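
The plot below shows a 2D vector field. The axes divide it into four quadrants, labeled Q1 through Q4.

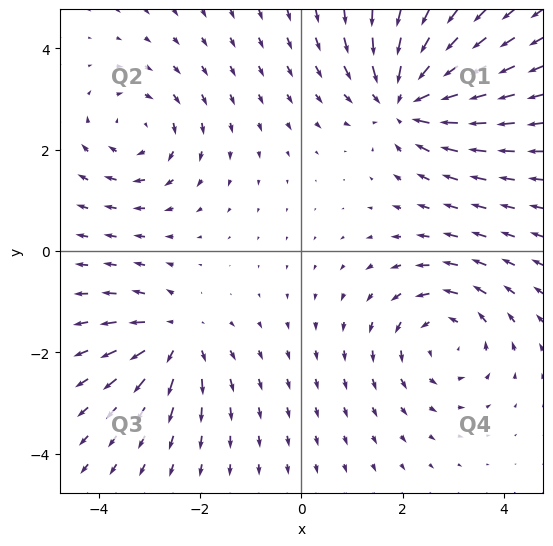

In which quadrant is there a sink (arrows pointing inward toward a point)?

Q1

The sink sits at approximately (2.1, 3.0), which lies in quadrant Q1. The divergence there is about -5, negative as expected for a sink.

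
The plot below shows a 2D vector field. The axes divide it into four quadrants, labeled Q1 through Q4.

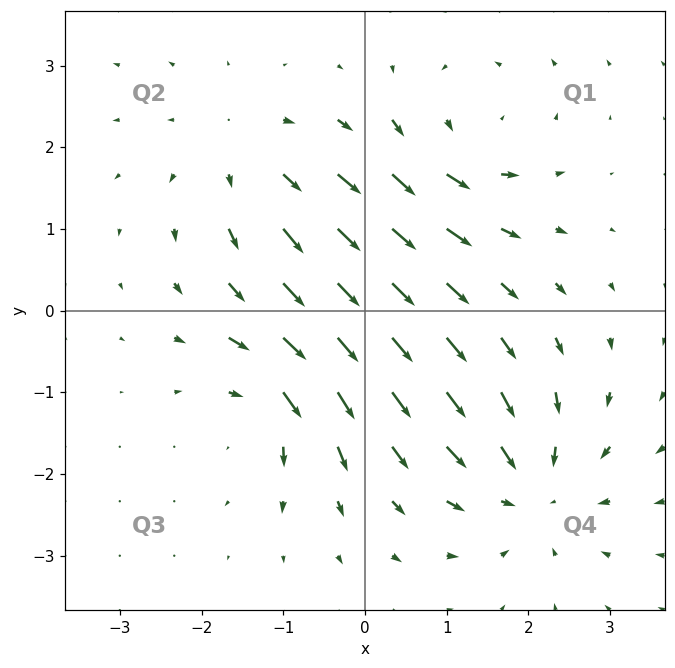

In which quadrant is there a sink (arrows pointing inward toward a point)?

The sink sits at approximately (2.0, -2.2), which lies in quadrant Q4. The divergence there is about -5, negative as expected for a sink.

Q4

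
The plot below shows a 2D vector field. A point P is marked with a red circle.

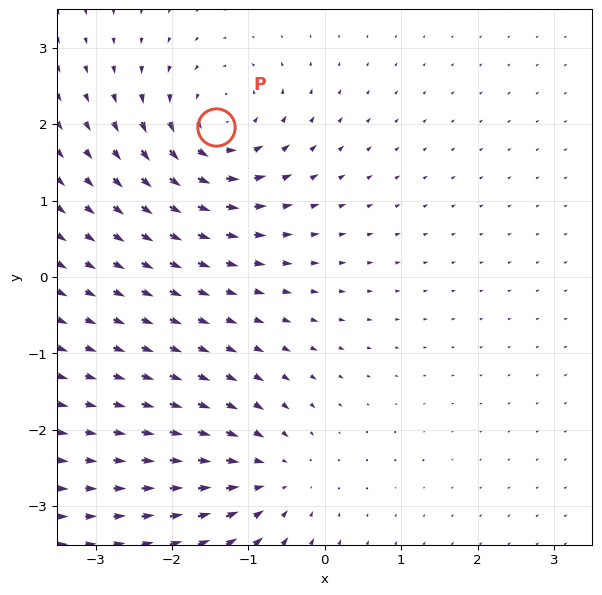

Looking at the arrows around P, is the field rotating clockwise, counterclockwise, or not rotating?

counterclockwise

Near P at (-1.4, 2.0) the arrows circulate counterclockwise. The curl (z-component) there is about +6; positive curl means counterclockwise rotation.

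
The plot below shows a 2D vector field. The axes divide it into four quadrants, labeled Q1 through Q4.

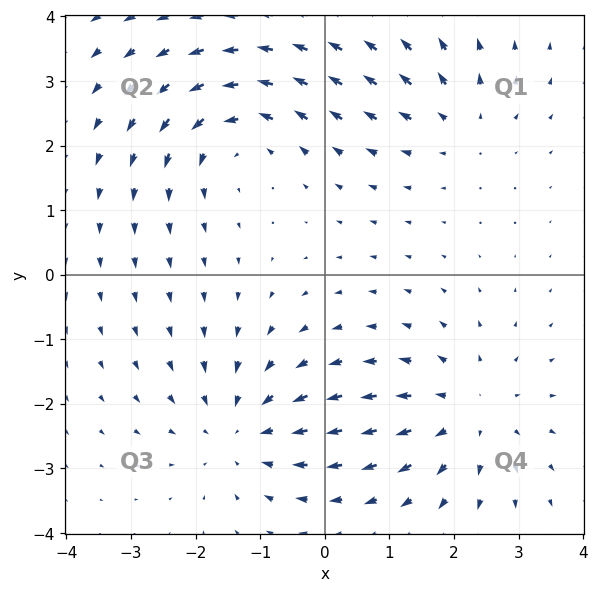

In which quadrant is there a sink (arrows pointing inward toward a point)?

The sink sits at approximately (-1.3, -2.4), which lies in quadrant Q3. The divergence there is about -4, negative as expected for a sink.

Q3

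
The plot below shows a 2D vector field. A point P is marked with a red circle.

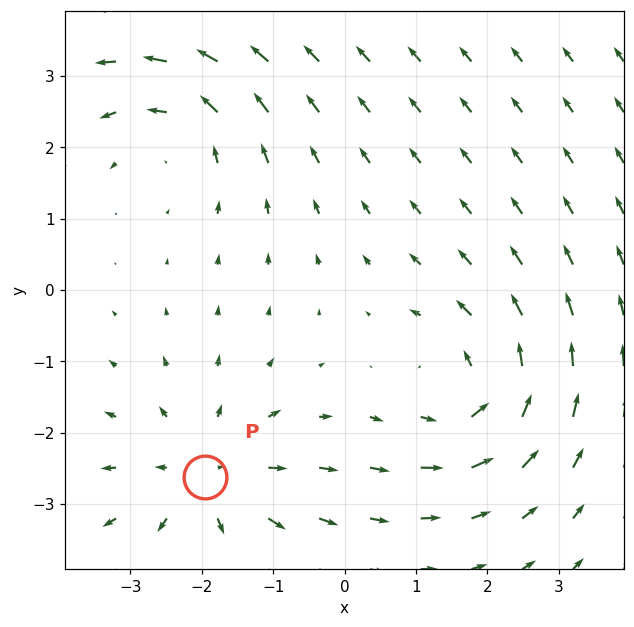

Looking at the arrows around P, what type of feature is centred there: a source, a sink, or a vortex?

source

At P (-1.9, -2.6) the arrows spread outward. Divergence about +4, curl ≈0 — positive divergence with near-zero curl is a source.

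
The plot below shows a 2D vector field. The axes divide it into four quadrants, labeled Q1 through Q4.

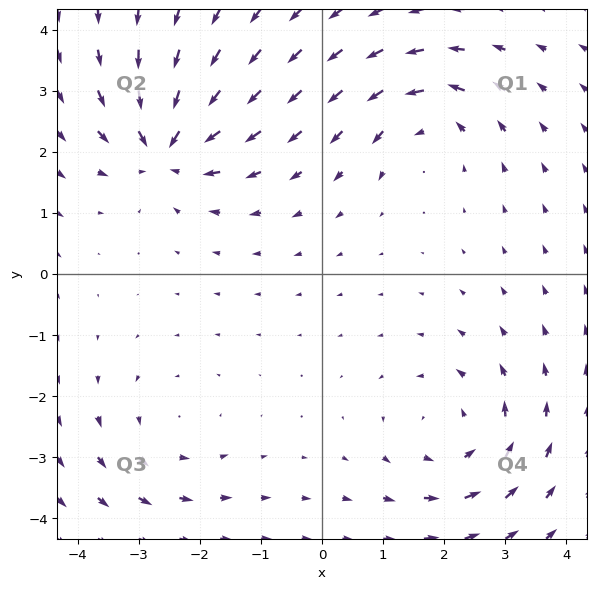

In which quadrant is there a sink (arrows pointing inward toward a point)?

The sink sits at approximately (-2.5, 2.1), which lies in quadrant Q2. The divergence there is about -6, negative as expected for a sink.

Q2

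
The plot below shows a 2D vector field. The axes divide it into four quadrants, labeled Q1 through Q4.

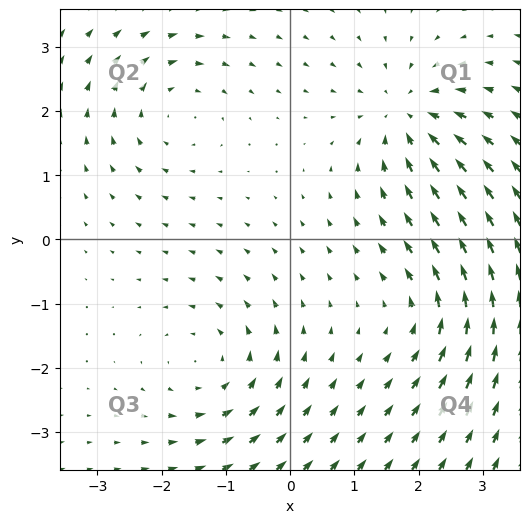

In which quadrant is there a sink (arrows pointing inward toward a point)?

The sink sits at approximately (1.8, 1.9), which lies in quadrant Q1. The divergence there is about -4, negative as expected for a sink.

Q1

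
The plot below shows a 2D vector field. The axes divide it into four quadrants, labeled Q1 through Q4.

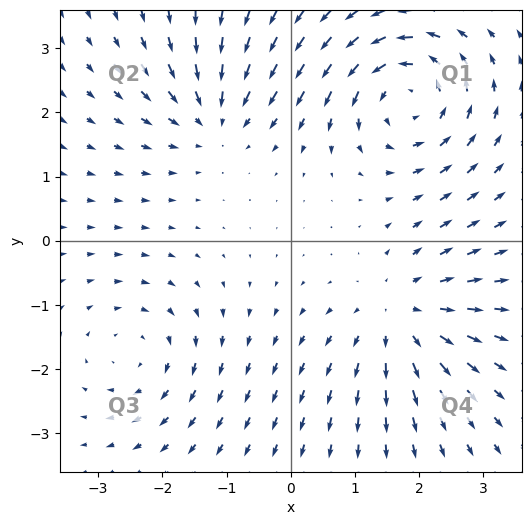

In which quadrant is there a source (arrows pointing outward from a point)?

Q4

The source sits at approximately (1.7, -1.2), which lies in quadrant Q4. The divergence there is about +3, positive as expected for a source.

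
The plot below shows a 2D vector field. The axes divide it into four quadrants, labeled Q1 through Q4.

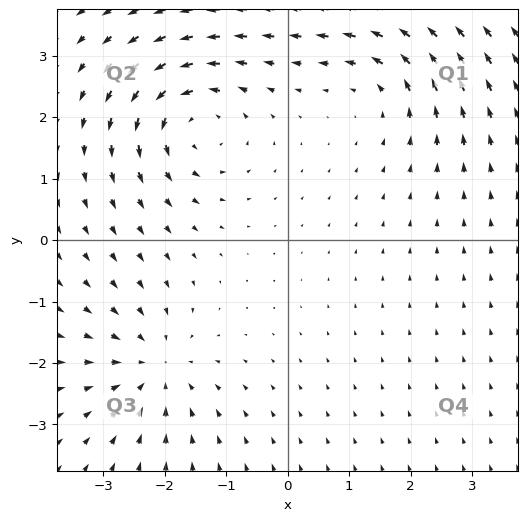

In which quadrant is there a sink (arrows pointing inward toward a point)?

Q3

The sink sits at approximately (-2.2, -2.1), which lies in quadrant Q3. The divergence there is about -4, negative as expected for a sink.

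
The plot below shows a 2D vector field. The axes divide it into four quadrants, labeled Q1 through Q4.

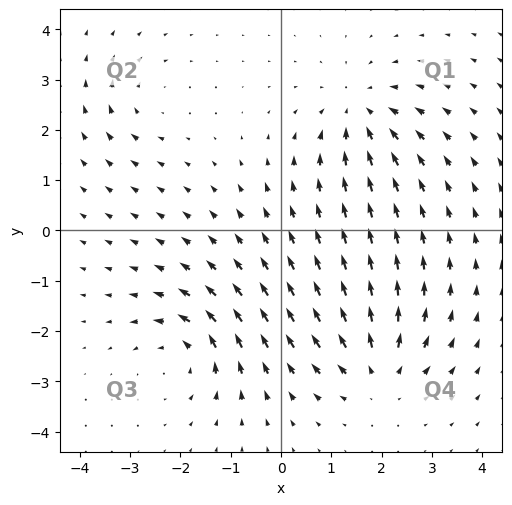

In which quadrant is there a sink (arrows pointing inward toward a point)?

The sink sits at approximately (1.6, 2.3), which lies in quadrant Q1. The divergence there is about -5, negative as expected for a sink.

Q1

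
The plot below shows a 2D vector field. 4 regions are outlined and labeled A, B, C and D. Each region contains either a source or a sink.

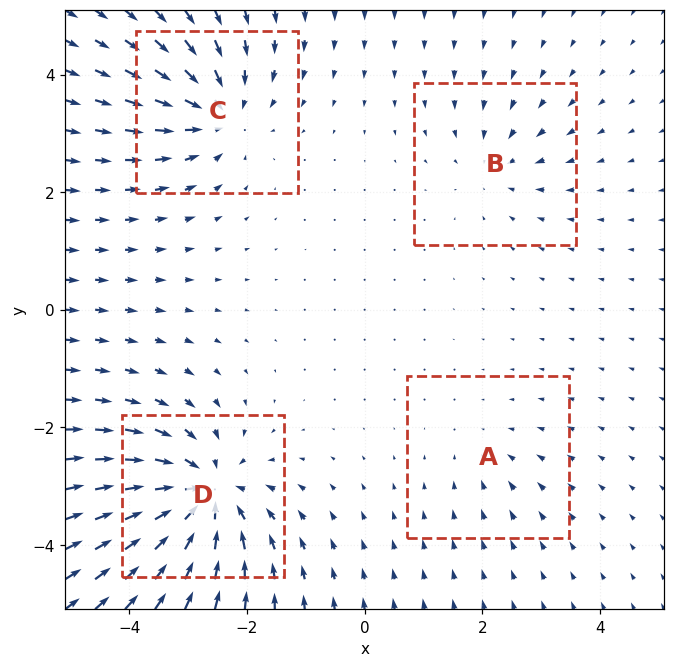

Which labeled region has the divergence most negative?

D

Divergence at each region's feature centre — A: about -2, B: about -3, C: about -6, D: about -8. Region D is most negative.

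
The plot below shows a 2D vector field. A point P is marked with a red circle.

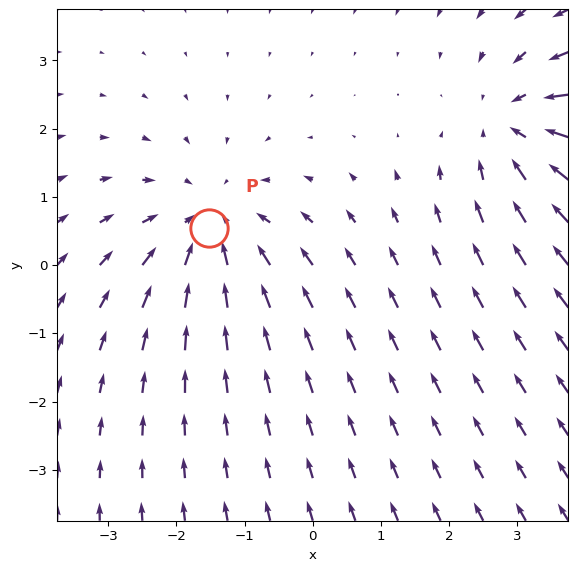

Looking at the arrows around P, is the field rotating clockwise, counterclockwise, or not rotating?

not rotating

Near P at (-1.5, 0.5) the arrows show no circulation. The curl there is ≈0.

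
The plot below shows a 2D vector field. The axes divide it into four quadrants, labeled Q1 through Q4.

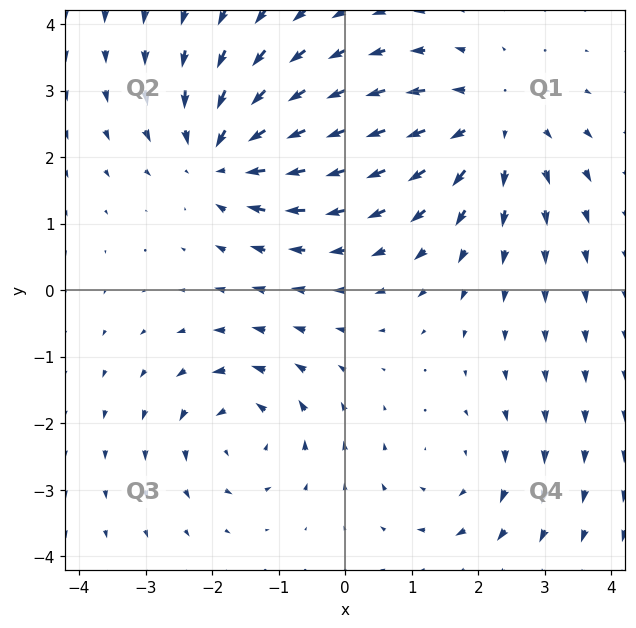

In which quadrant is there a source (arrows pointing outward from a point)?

The source sits at approximately (2.2, 2.5), which lies in quadrant Q1. The divergence there is about +4, positive as expected for a source.

Q1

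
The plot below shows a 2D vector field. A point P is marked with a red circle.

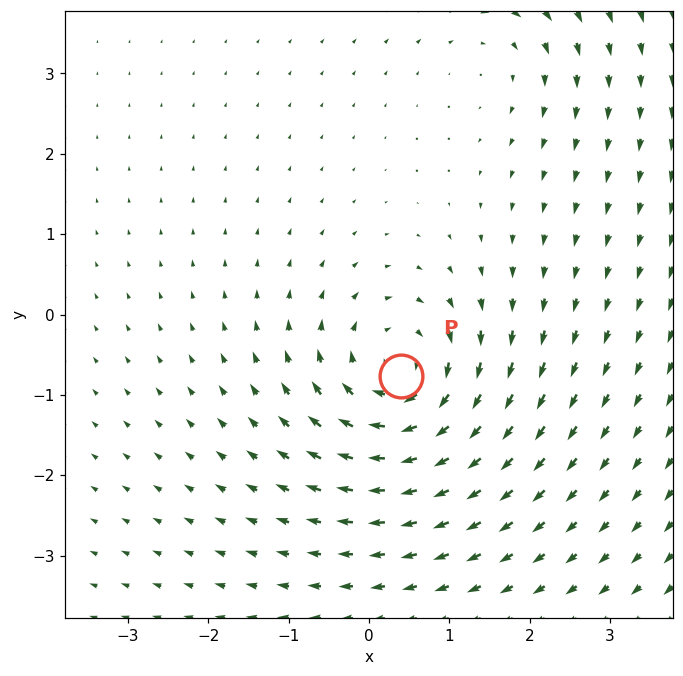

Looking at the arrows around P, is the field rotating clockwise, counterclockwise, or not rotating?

clockwise

Near P at (0.4, -0.8) the arrows circulate clockwise. The curl (z-component) there is about -6; negative curl means clockwise rotation.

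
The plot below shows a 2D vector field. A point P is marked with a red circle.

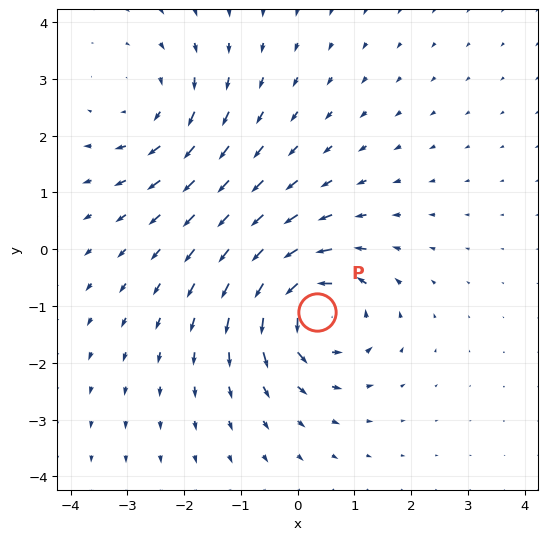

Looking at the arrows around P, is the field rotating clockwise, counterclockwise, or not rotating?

counterclockwise

Near P at (0.3, -1.1) the arrows circulate counterclockwise. The curl (z-component) there is about +5; positive curl means counterclockwise rotation.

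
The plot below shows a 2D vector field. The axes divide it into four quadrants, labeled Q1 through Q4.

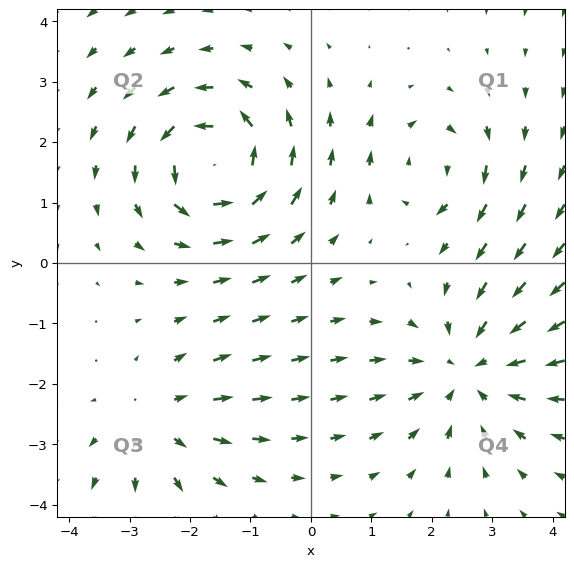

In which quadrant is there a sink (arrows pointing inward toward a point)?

Q4

The sink sits at approximately (2.6, -1.8), which lies in quadrant Q4. The divergence there is about -4, negative as expected for a sink.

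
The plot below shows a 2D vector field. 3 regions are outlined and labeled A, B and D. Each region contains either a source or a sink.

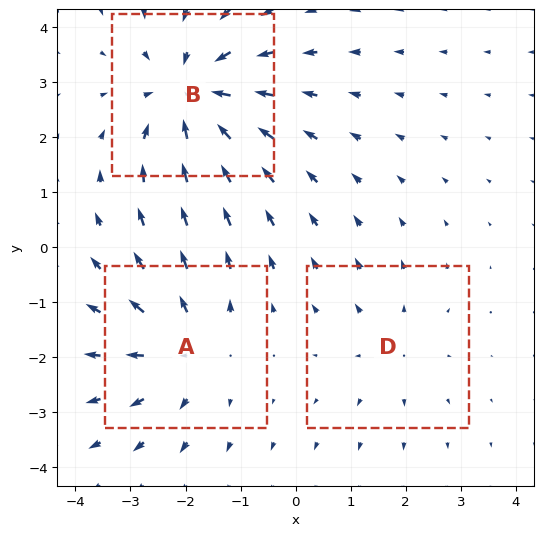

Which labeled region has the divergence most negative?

B

Divergence at each region's feature centre — A: about +3, B: about -4, D: about +2. Region B is most negative.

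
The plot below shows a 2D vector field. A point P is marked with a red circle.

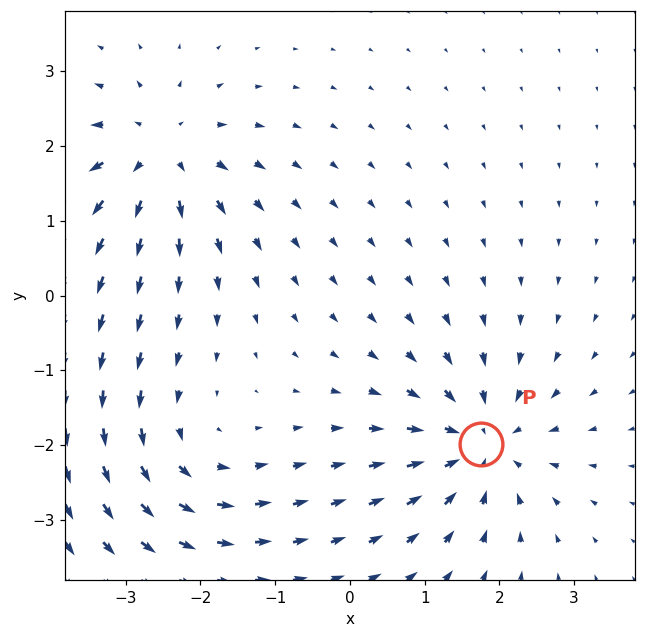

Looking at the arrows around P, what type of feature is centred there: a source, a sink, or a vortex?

At P (1.8, -2.0) the arrows converge inward. Divergence about -5, curl ≈0 — negative divergence with near-zero curl is a sink.

sink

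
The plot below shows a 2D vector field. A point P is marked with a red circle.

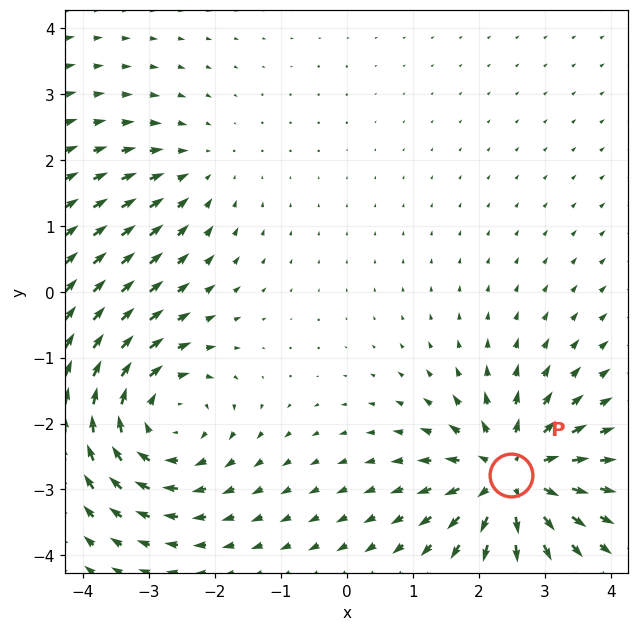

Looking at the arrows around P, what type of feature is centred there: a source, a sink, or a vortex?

source

At P (2.5, -2.8) the arrows spread outward. Divergence about +6, curl ≈0 — positive divergence with near-zero curl is a source.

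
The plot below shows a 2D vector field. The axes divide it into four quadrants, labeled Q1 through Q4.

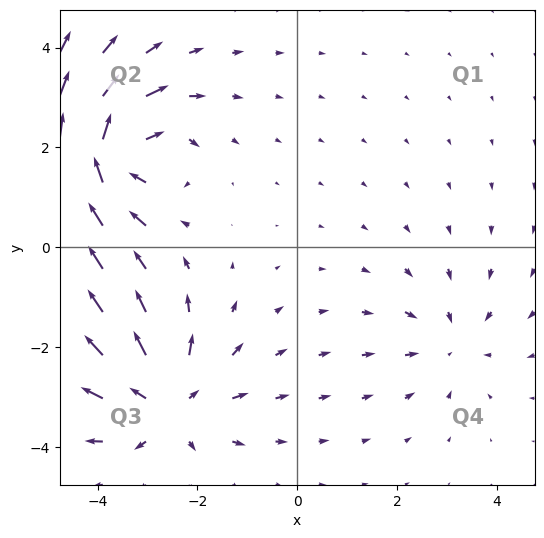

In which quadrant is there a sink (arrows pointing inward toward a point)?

The sink sits at approximately (3.1, -1.9), which lies in quadrant Q4. The divergence there is about -3, negative as expected for a sink.

Q4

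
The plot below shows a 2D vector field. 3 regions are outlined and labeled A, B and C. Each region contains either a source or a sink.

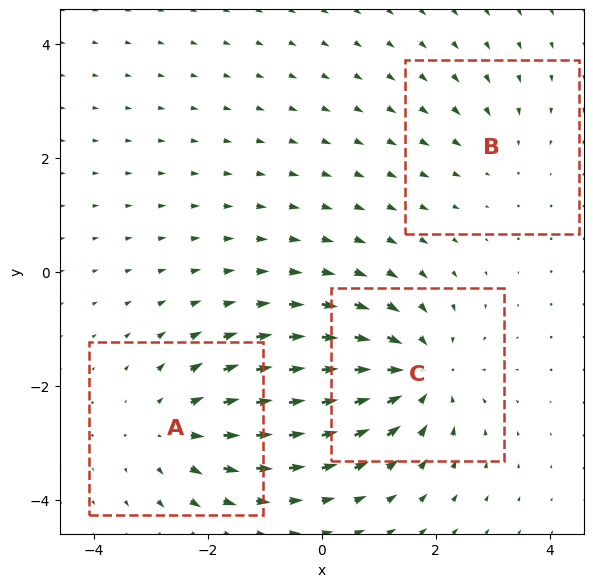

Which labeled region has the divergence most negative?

Divergence at each region's feature centre — A: about +3, B: about -2, C: about -4. Region C is most negative.

C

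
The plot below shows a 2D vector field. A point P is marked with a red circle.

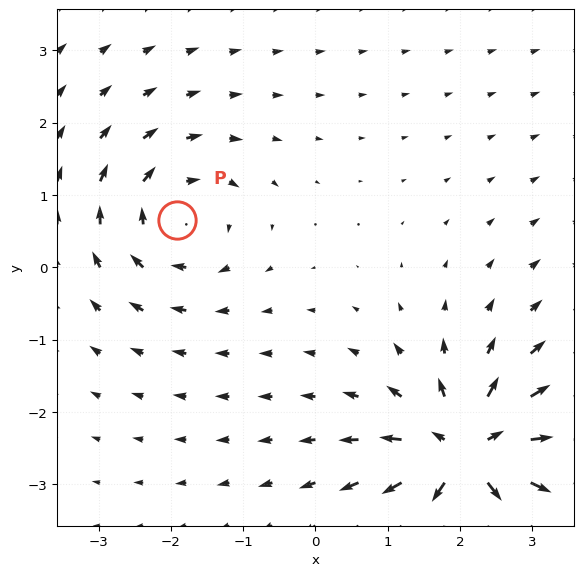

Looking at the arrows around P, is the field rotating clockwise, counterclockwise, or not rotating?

Near P at (-1.9, 0.7) the arrows circulate clockwise. The curl (z-component) there is about -3; negative curl means clockwise rotation.

clockwise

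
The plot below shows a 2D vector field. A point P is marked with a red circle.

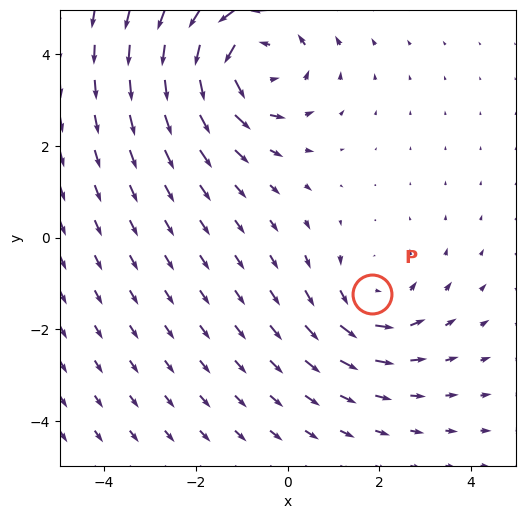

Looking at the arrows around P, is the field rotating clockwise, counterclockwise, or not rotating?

counterclockwise

Near P at (1.8, -1.2) the arrows circulate counterclockwise. The curl (z-component) there is about +2; positive curl means counterclockwise rotation.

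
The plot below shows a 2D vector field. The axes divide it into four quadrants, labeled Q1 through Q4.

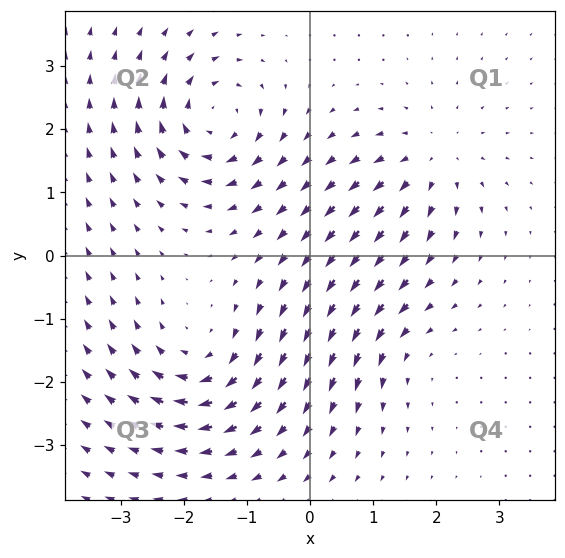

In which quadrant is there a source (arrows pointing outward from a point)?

Q1

The source sits at approximately (1.9, 1.5), which lies in quadrant Q1. The divergence there is about +4, positive as expected for a source.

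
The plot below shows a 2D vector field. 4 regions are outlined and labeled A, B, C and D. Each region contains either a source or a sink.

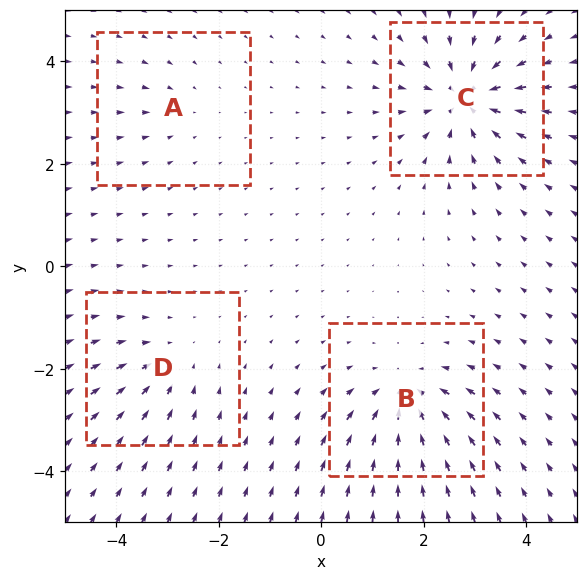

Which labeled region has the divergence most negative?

C

Divergence at each region's feature centre — A: about -2, B: about -6, C: about -7, D: about -4. Region C is most negative.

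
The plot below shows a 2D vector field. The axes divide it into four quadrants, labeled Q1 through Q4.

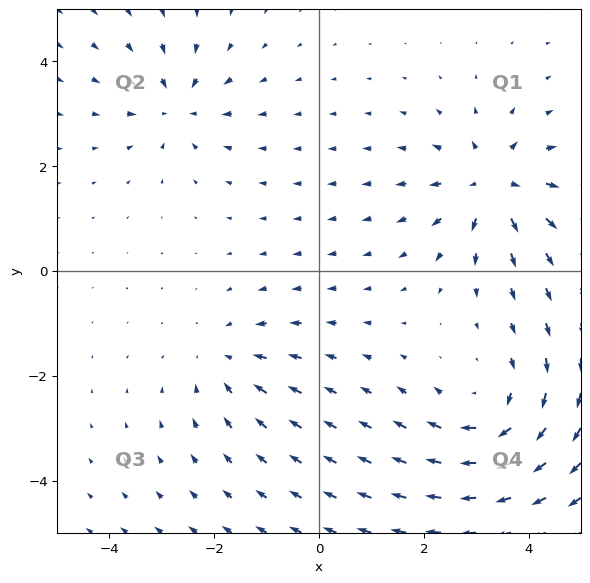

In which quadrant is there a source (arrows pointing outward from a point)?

The source sits at approximately (3.3, 1.6), which lies in quadrant Q1. The divergence there is about +5, positive as expected for a source.

Q1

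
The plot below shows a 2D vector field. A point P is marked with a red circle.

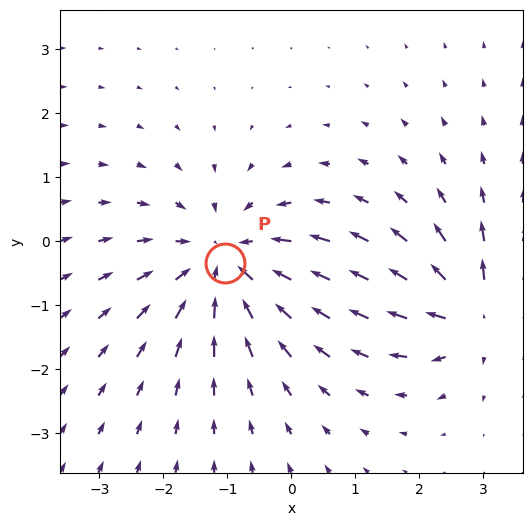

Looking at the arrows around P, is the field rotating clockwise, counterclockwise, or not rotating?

not rotating

Near P at (-1.0, -0.3) the arrows show no circulation. The curl there is ≈0.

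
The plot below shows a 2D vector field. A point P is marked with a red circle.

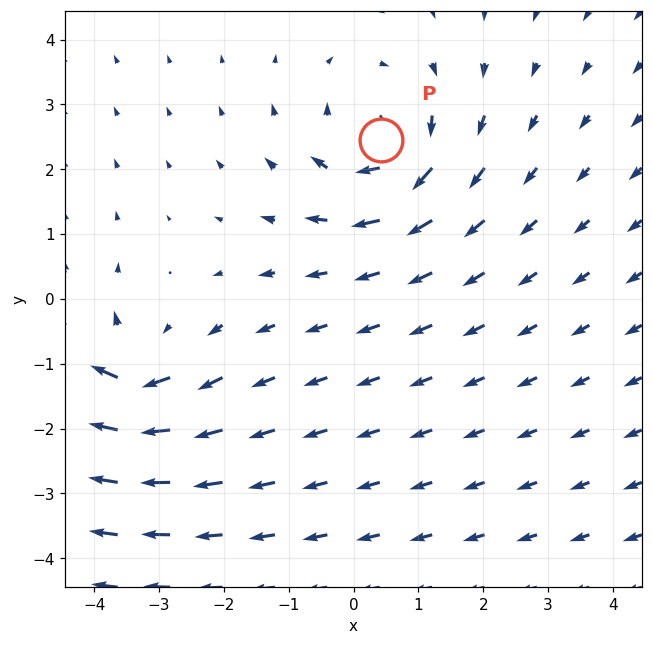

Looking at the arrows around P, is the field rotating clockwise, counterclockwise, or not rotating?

clockwise

Near P at (0.4, 2.5) the arrows circulate clockwise. The curl (z-component) there is about -3; negative curl means clockwise rotation.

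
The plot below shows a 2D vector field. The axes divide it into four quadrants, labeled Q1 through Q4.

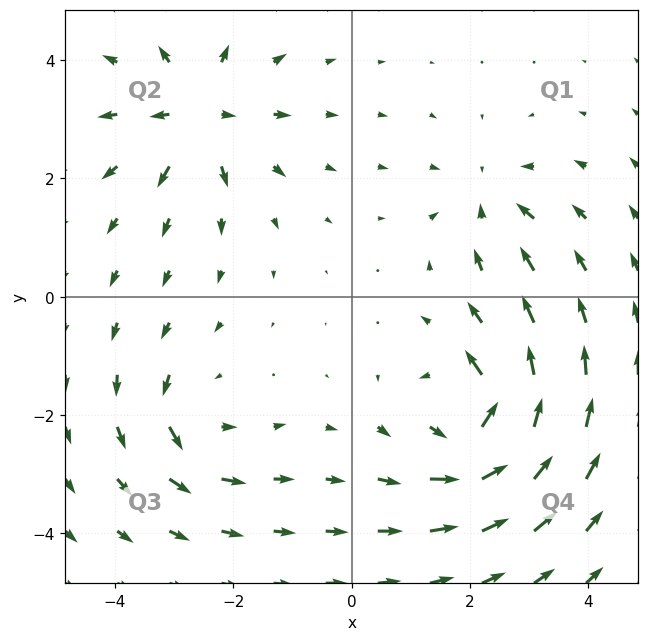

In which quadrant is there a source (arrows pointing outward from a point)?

Q2

The source sits at approximately (-2.6, 3.1), which lies in quadrant Q2. The divergence there is about +5, positive as expected for a source.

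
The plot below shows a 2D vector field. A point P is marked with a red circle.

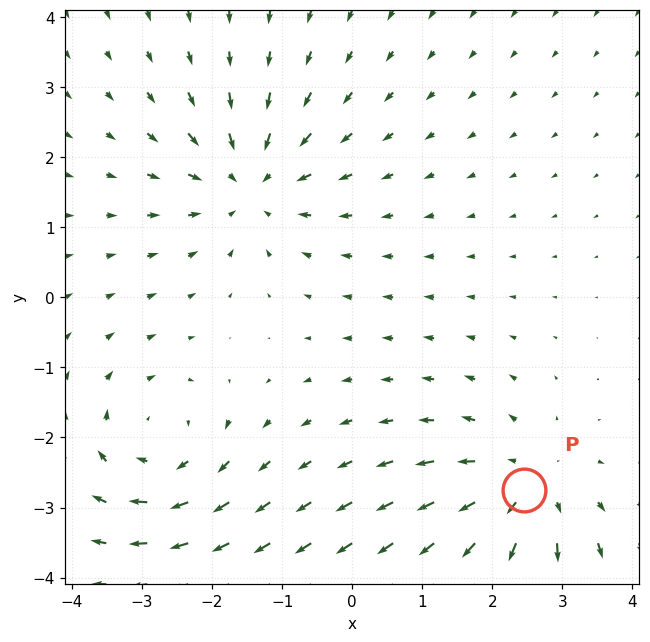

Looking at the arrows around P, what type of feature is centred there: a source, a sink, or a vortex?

source

At P (2.4, -2.8) the arrows spread outward. Divergence about +4, curl ≈0 — positive divergence with near-zero curl is a source.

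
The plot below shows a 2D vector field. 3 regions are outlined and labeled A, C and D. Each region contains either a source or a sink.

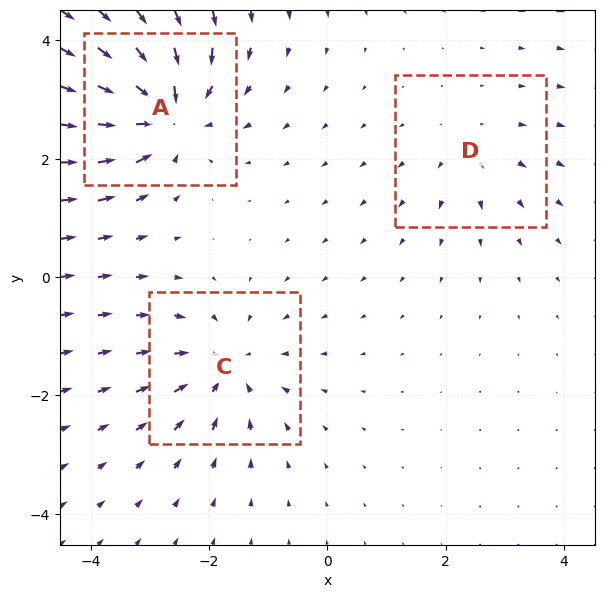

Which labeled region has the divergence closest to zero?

D

Divergence at each region's feature centre — A: about -5, C: about -3, D: about +2. Region D is closest to zero.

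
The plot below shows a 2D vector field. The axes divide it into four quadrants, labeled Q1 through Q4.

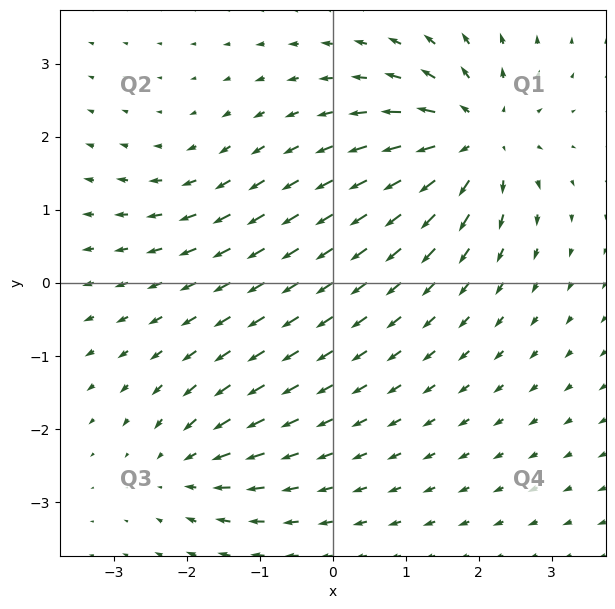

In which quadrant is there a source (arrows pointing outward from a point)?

The source sits at approximately (2.0, 2.0), which lies in quadrant Q1. The divergence there is about +6, positive as expected for a source.

Q1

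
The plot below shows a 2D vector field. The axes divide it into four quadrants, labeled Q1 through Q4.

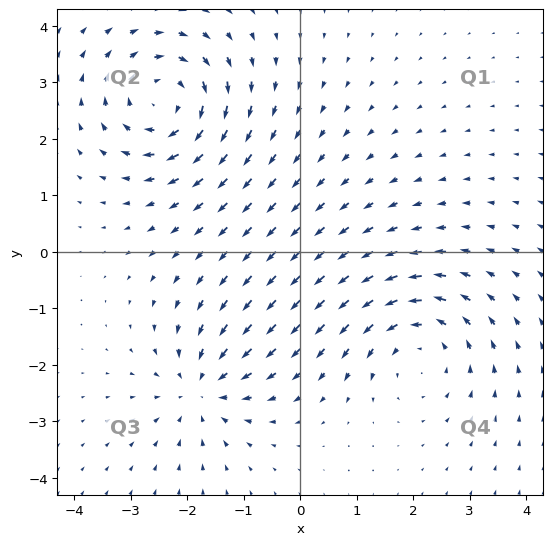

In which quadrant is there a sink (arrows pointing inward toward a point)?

The sink sits at approximately (-1.7, -2.4), which lies in quadrant Q3. The divergence there is about -4, negative as expected for a sink.

Q3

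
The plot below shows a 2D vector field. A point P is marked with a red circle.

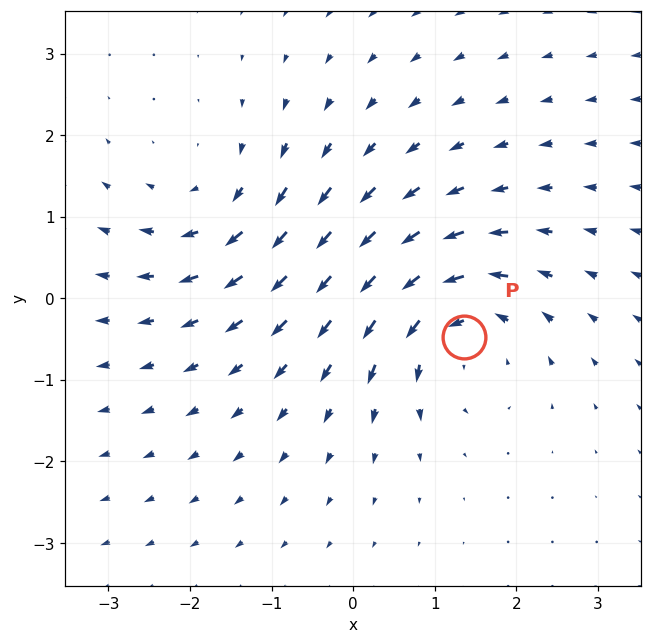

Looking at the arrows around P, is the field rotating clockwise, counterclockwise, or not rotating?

Near P at (1.4, -0.5) the arrows circulate counterclockwise. The curl (z-component) there is about +5; positive curl means counterclockwise rotation.

counterclockwise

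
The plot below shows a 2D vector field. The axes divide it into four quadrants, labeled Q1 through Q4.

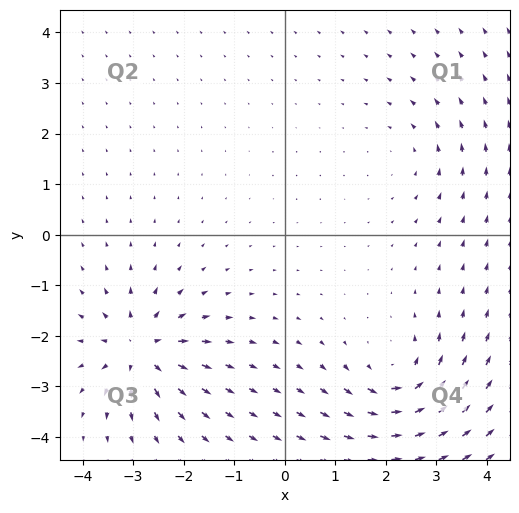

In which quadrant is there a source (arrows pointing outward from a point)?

Q3

The source sits at approximately (-2.9, -2.3), which lies in quadrant Q3. The divergence there is about +6, positive as expected for a source.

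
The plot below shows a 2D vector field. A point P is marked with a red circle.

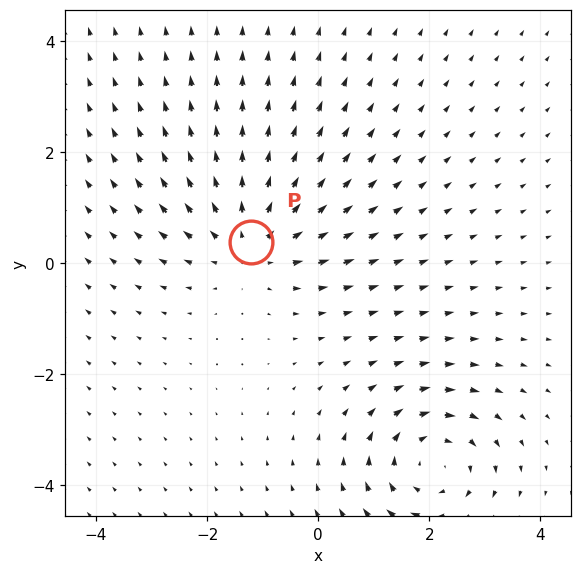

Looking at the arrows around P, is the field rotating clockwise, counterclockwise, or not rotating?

Near P at (-1.2, 0.4) the arrows show no circulation. The curl there is ≈0.

not rotating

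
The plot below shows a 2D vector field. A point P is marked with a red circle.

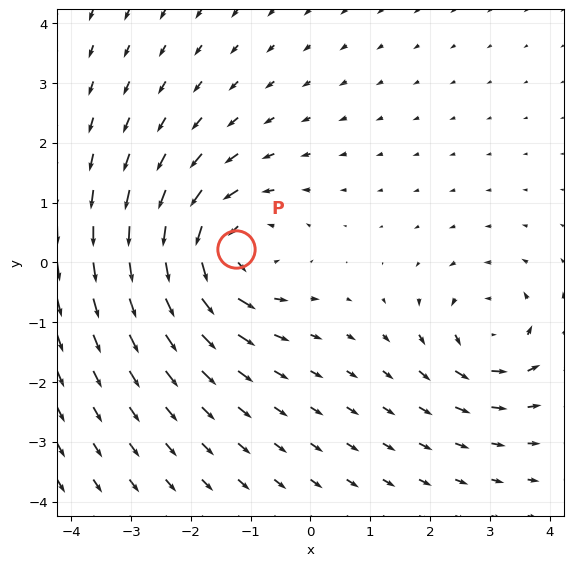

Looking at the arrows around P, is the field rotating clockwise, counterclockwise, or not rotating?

counterclockwise

Near P at (-1.3, 0.2) the arrows circulate counterclockwise. The curl (z-component) there is about +5; positive curl means counterclockwise rotation.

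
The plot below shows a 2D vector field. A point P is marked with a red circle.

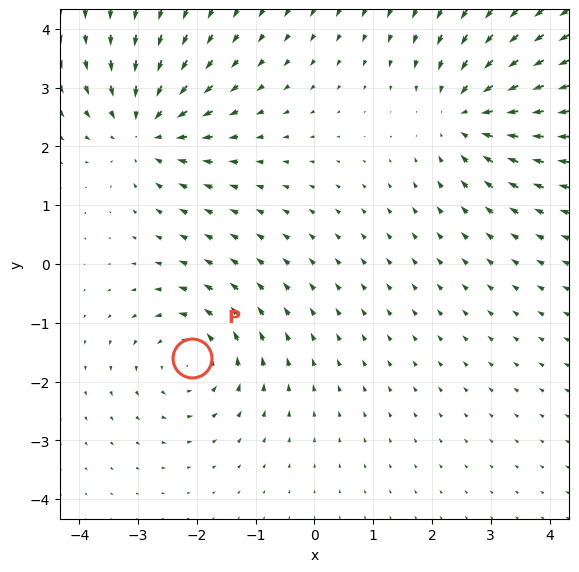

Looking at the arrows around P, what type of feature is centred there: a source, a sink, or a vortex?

At P (-2.1, -1.6) the arrows circulate counterclockwise. Divergence ≈0, curl about +5 — near-zero divergence with nonzero curl is a vortex.

vortex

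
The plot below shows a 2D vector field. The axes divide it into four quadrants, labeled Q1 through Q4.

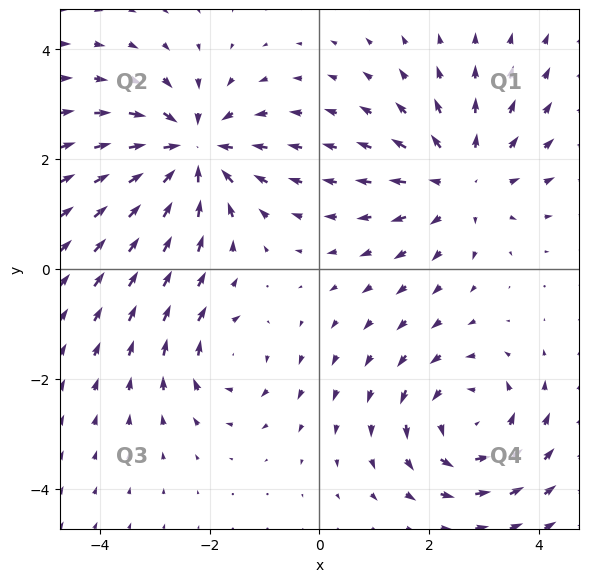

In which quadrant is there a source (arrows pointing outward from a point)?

The source sits at approximately (2.6, 1.6), which lies in quadrant Q1. The divergence there is about +3, positive as expected for a source.

Q1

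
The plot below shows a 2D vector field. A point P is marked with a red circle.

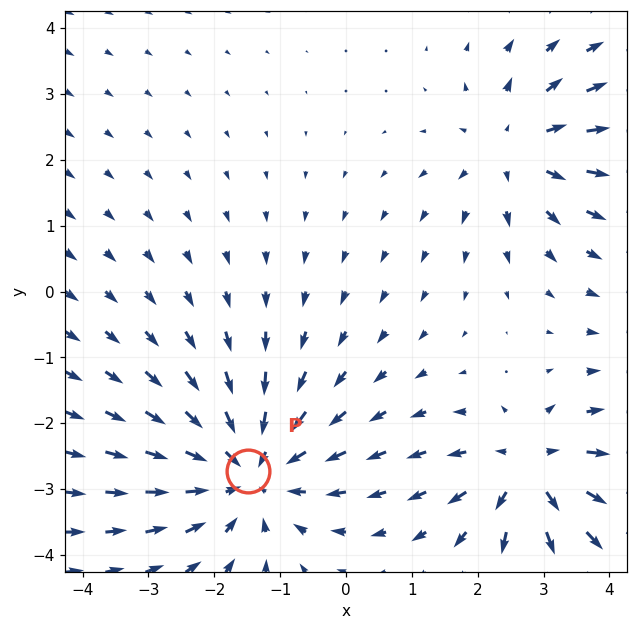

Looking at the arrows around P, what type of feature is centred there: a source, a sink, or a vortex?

At P (-1.5, -2.7) the arrows converge inward. Divergence about -4, curl ≈0 — negative divergence with near-zero curl is a sink.

sink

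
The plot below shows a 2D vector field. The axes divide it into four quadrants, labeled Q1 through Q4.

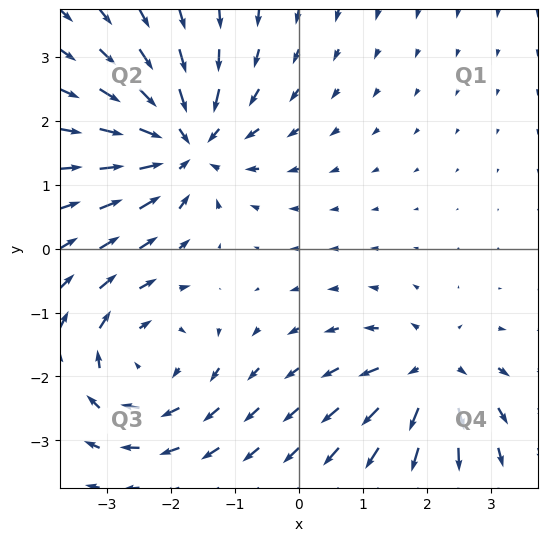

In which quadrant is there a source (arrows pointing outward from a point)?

Q4

The source sits at approximately (2.1, -2.0), which lies in quadrant Q4. The divergence there is about +4, positive as expected for a source.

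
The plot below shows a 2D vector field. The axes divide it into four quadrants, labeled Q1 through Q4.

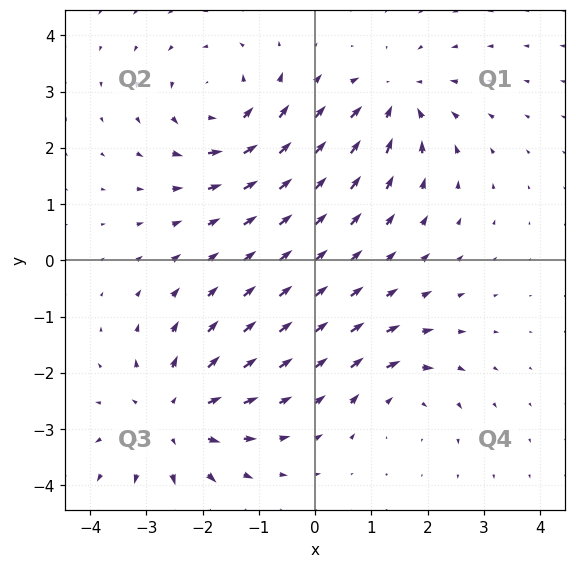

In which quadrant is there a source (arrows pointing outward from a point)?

The source sits at approximately (-2.5, -2.8), which lies in quadrant Q3. The divergence there is about +4, positive as expected for a source.

Q3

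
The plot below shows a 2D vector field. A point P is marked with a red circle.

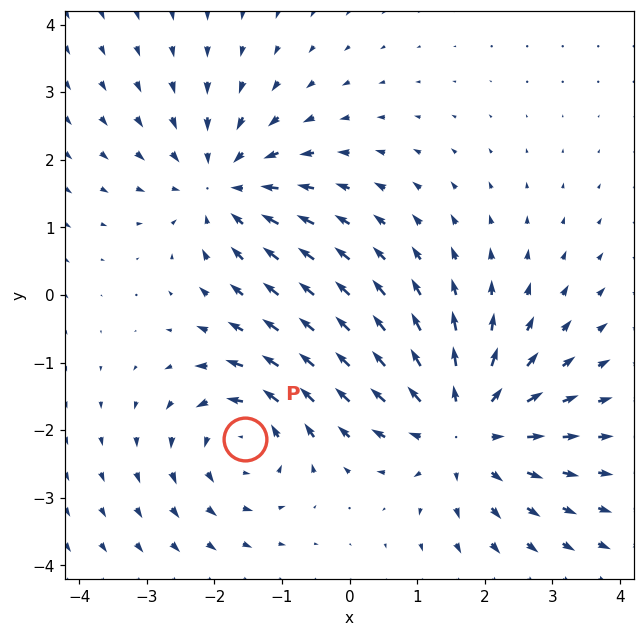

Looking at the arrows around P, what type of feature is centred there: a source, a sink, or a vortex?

At P (-1.5, -2.1) the arrows circulate counterclockwise. Divergence ≈0, curl about +4 — near-zero divergence with nonzero curl is a vortex.

vortex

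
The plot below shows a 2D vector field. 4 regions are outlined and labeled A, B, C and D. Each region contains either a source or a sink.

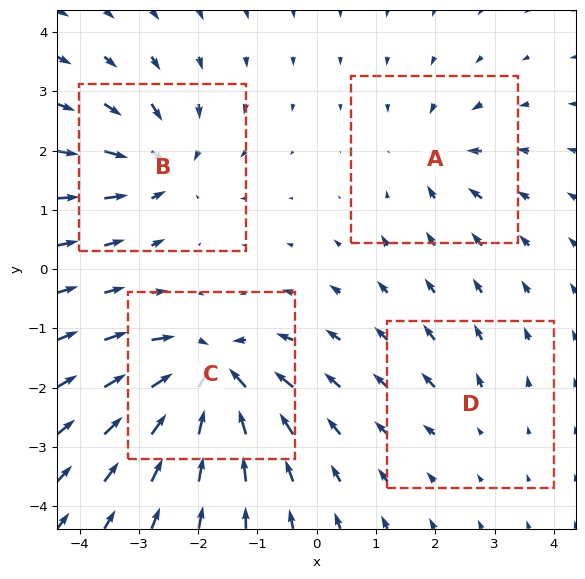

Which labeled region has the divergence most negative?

C

Divergence at each region's feature centre — A: about -4, B: about -6, C: about -9, D: about +2. Region C is most negative.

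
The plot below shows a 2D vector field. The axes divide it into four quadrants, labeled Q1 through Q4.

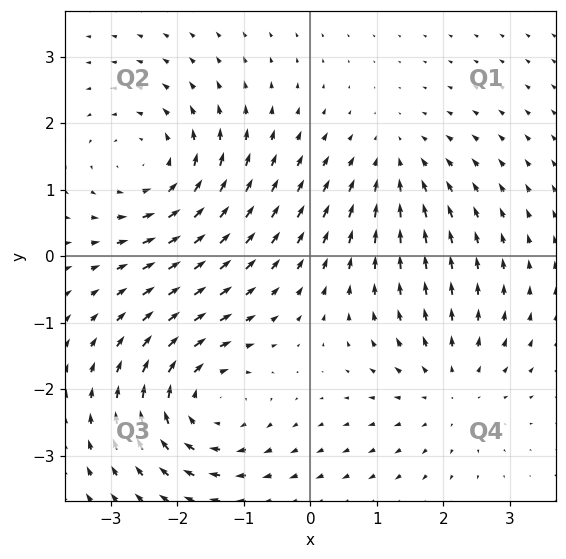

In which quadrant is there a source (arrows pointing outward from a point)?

Q4

The source sits at approximately (2.1, -2.0), which lies in quadrant Q4. The divergence there is about +3, positive as expected for a source.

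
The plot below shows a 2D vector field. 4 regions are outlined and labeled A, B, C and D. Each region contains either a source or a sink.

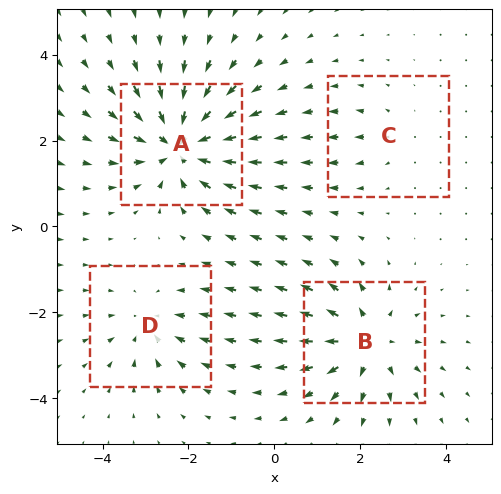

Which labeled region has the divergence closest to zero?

Divergence at each region's feature centre — A: about -7, B: about +5, C: about +2, D: about -4. Region C is closest to zero.

C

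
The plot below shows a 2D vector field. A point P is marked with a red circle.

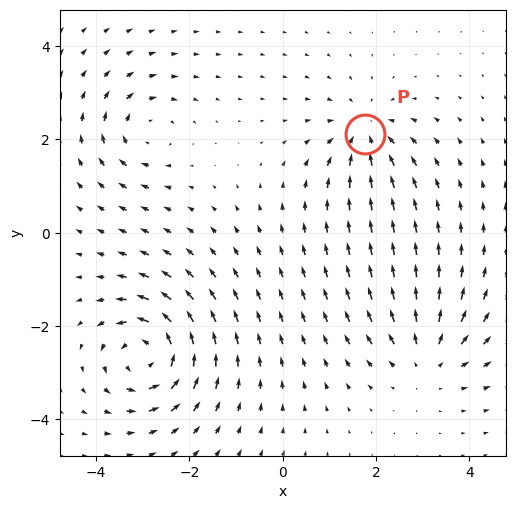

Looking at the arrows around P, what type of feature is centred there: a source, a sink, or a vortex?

At P (1.8, 2.1) the arrows converge inward. Divergence about -3, curl ≈0 — negative divergence with near-zero curl is a sink.

sink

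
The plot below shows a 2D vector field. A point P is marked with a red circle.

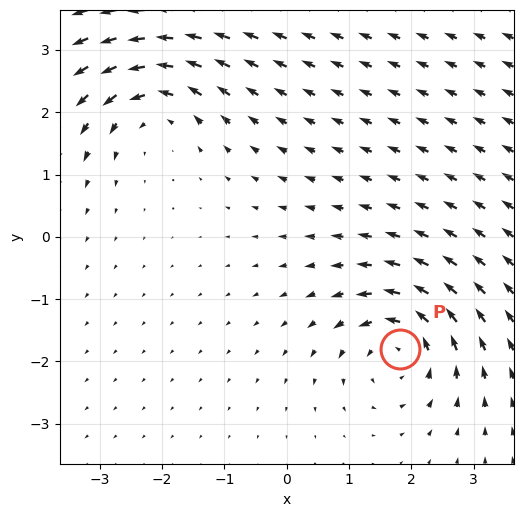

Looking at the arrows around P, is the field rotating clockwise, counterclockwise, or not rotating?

counterclockwise

Near P at (1.8, -1.8) the arrows circulate counterclockwise. The curl (z-component) there is about +5; positive curl means counterclockwise rotation.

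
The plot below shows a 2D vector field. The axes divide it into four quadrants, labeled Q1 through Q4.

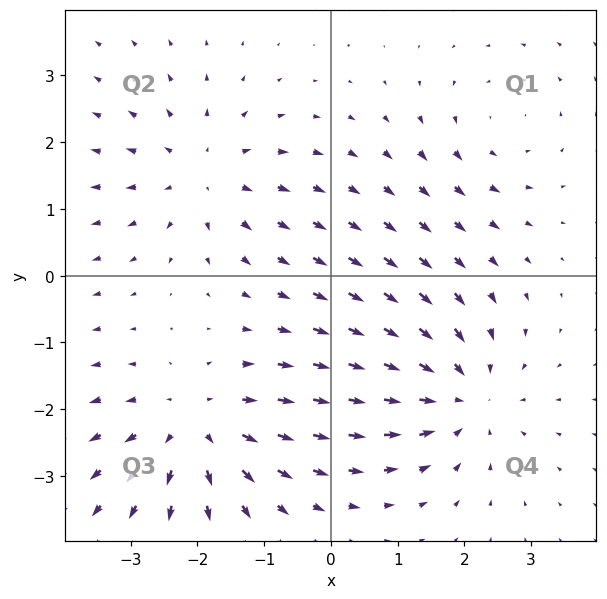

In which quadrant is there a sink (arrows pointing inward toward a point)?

Q4

The sink sits at approximately (1.9, -1.8), which lies in quadrant Q4. The divergence there is about -5, negative as expected for a sink.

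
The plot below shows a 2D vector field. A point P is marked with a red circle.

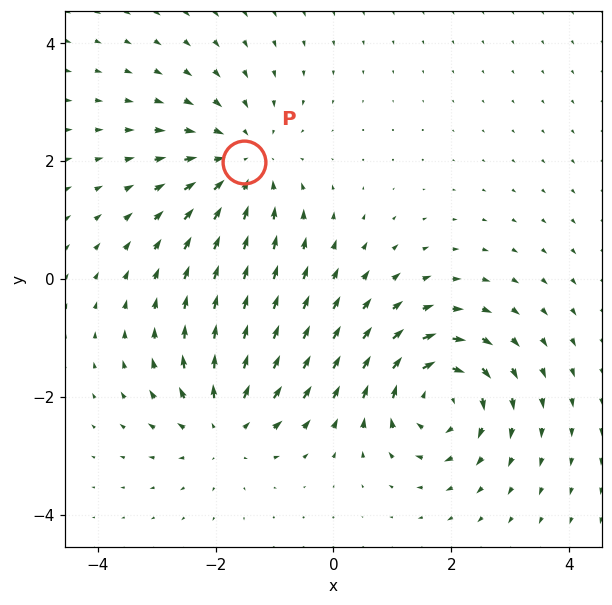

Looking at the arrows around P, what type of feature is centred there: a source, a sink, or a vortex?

At P (-1.5, 2.0) the arrows converge inward. Divergence about -3, curl ≈0 — negative divergence with near-zero curl is a sink.

sink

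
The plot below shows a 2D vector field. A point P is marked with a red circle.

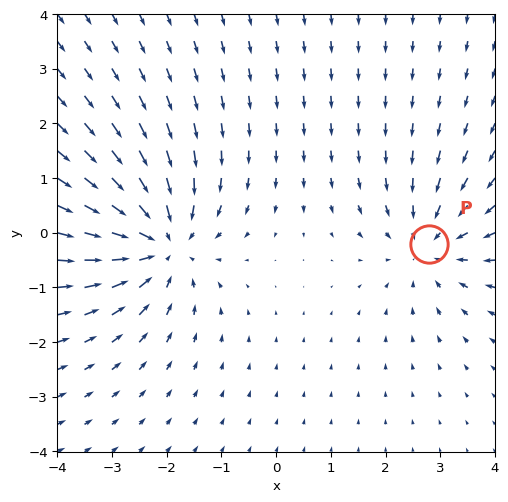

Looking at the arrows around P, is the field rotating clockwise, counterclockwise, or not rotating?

Near P at (2.8, -0.2) the arrows show no circulation. The curl there is ≈0.

not rotating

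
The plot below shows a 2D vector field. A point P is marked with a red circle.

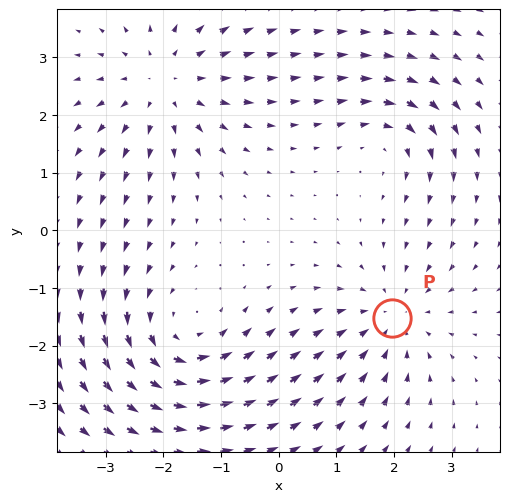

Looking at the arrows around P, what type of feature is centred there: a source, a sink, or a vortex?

sink

At P (2.0, -1.5) the arrows converge inward. Divergence about -3, curl ≈0 — negative divergence with near-zero curl is a sink.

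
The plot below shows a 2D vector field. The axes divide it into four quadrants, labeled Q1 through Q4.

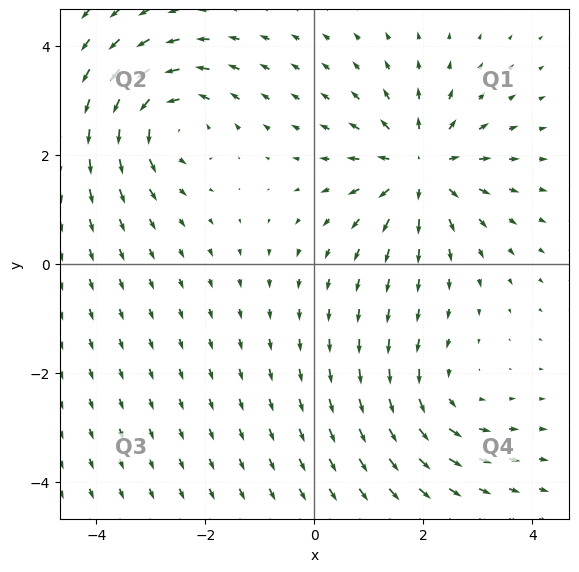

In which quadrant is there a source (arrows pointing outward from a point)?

The source sits at approximately (1.9, 1.8), which lies in quadrant Q1. The divergence there is about +5, positive as expected for a source.

Q1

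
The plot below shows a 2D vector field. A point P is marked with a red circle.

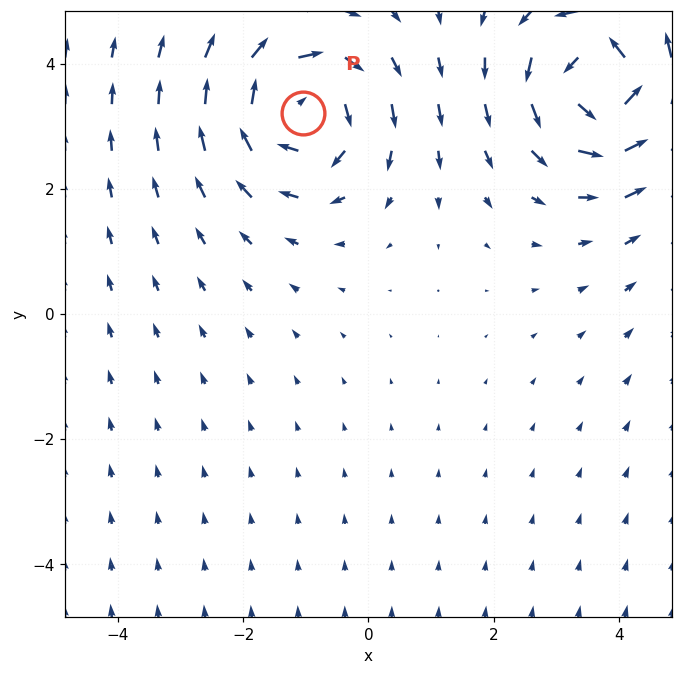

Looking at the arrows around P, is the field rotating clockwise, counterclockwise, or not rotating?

clockwise

Near P at (-1.0, 3.2) the arrows circulate clockwise. The curl (z-component) there is about -3; negative curl means clockwise rotation.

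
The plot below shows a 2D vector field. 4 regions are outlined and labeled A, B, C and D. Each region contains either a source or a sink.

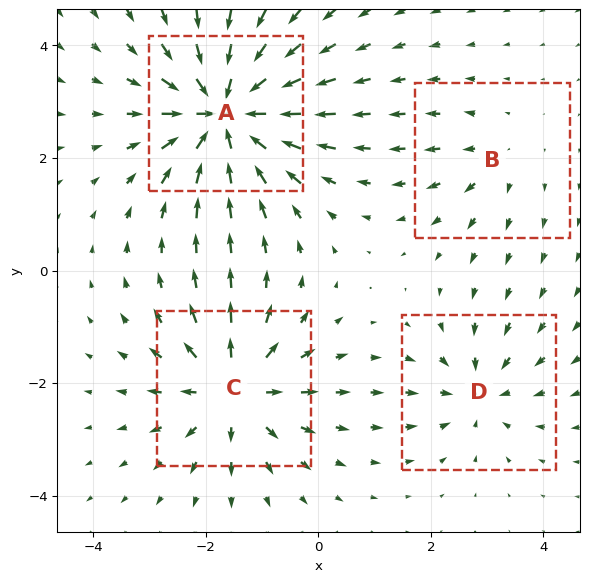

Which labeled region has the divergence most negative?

A

Divergence at each region's feature centre — A: about -8, B: about +2, C: about +6, D: about -4. Region A is most negative.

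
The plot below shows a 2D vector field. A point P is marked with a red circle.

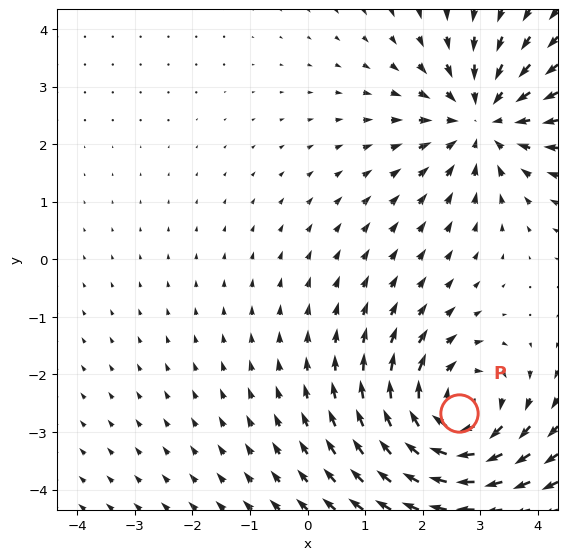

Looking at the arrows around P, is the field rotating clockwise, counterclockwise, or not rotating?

clockwise

Near P at (2.6, -2.7) the arrows circulate clockwise. The curl (z-component) there is about -4; negative curl means clockwise rotation.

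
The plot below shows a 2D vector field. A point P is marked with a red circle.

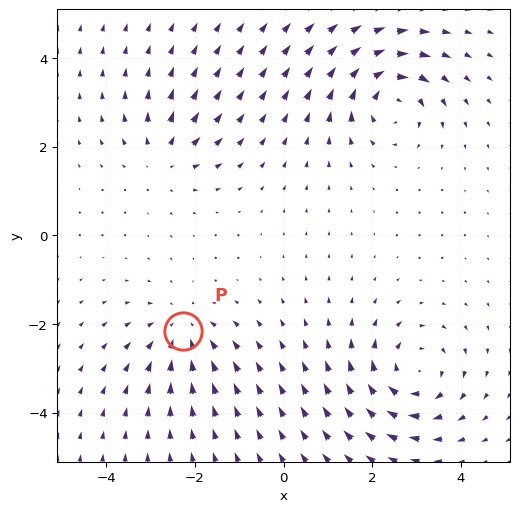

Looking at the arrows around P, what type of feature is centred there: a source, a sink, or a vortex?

At P (-2.3, -2.2) the arrows converge inward. Divergence about -4, curl ≈0 — negative divergence with near-zero curl is a sink.

sink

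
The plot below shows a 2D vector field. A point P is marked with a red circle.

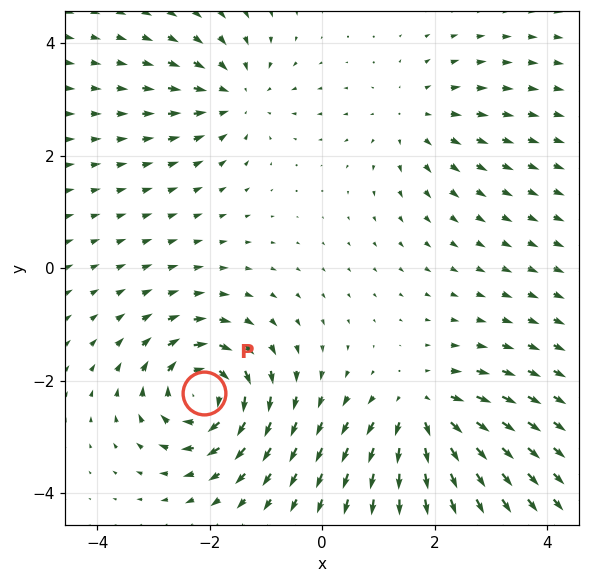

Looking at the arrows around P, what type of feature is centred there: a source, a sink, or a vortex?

vortex

At P (-2.1, -2.2) the arrows circulate clockwise. Divergence ≈0, curl about -6 — near-zero divergence with nonzero curl is a vortex.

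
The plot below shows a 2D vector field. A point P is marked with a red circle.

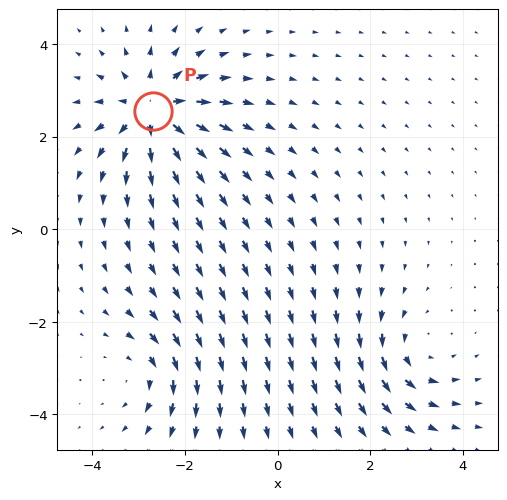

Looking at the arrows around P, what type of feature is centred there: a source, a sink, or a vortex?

At P (-2.7, 2.6) the arrows spread outward. Divergence about +6, curl ≈0 — positive divergence with near-zero curl is a source.

source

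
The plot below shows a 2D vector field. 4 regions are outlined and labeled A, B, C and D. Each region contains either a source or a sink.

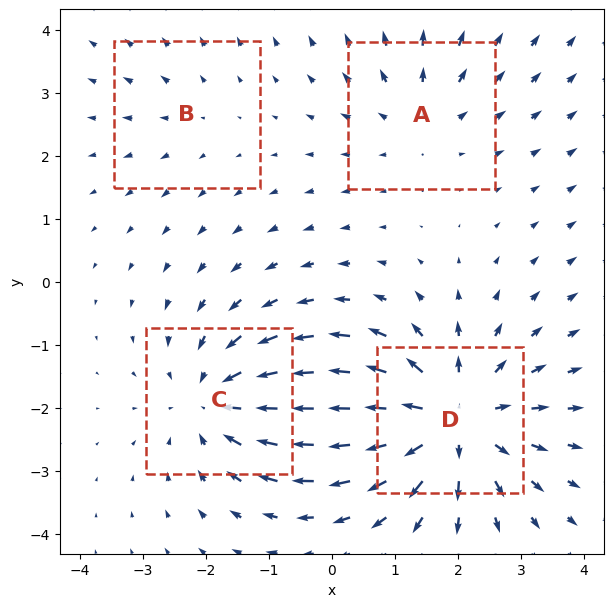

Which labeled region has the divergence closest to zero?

B

Divergence at each region's feature centre — A: about +3, B: about +2, C: about -5, D: about +7. Region B is closest to zero.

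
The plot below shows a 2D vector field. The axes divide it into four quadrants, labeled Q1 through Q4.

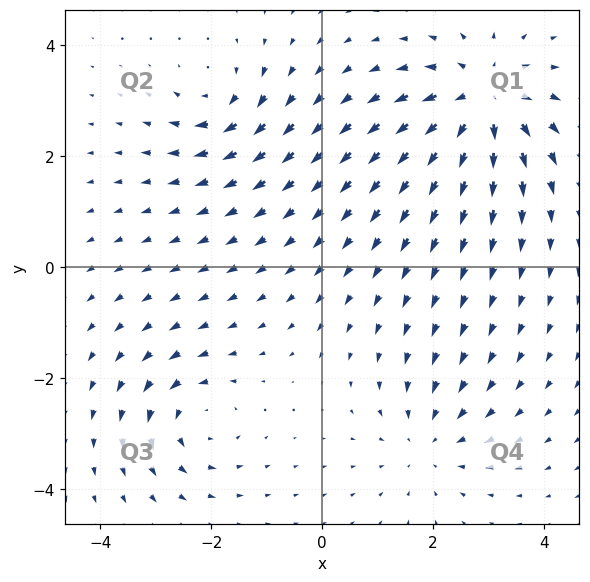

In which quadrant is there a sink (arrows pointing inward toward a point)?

Q4

The sink sits at approximately (1.9, -3.1), which lies in quadrant Q4. The divergence there is about -3, negative as expected for a sink.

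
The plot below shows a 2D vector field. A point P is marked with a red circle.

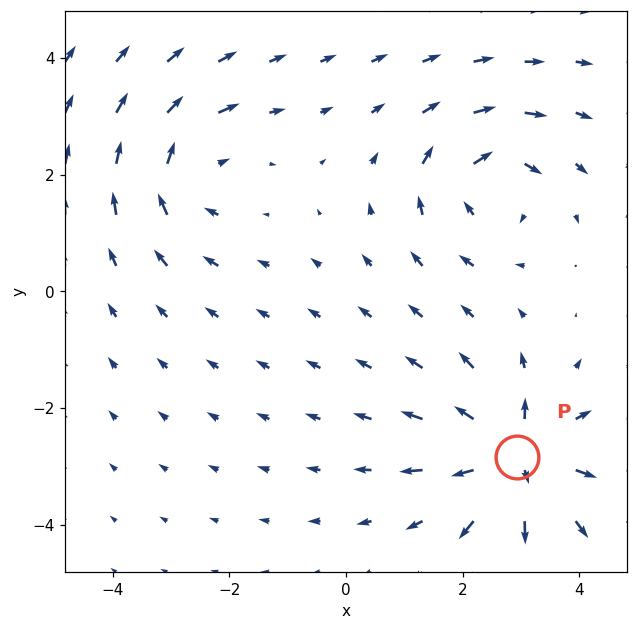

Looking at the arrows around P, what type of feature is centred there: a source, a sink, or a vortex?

At P (2.9, -2.8) the arrows spread outward. Divergence about +7, curl ≈0 — positive divergence with near-zero curl is a source.

source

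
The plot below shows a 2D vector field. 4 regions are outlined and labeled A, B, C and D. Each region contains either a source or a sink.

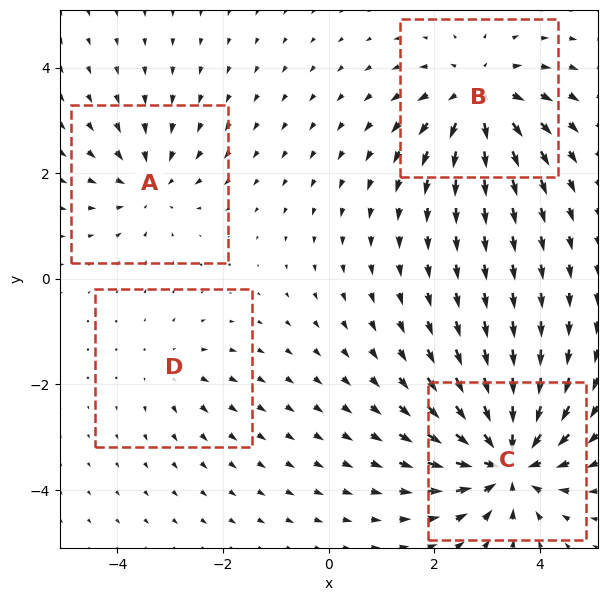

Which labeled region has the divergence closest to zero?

Divergence at each region's feature centre — A: about -4, B: about +5, C: about -7, D: about +2. Region D is closest to zero.

D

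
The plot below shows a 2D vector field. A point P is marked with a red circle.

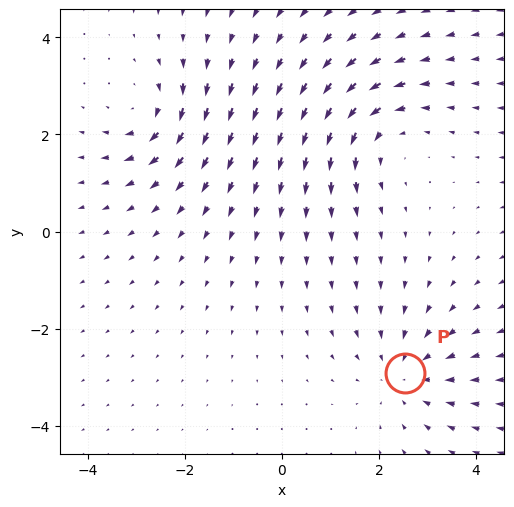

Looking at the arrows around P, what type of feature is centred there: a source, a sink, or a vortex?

sink

At P (2.5, -2.9) the arrows converge inward. Divergence about -3, curl ≈0 — negative divergence with near-zero curl is a sink.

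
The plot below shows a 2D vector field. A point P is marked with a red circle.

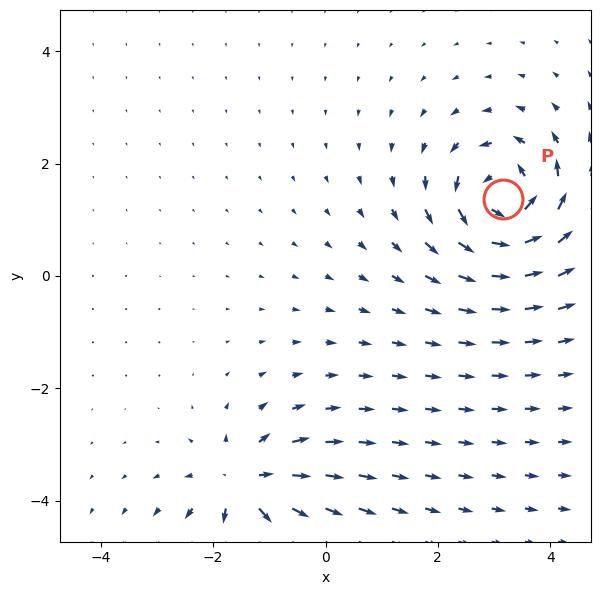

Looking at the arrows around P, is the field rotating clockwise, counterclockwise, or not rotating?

counterclockwise

Near P at (3.2, 1.4) the arrows circulate counterclockwise. The curl (z-component) there is about +6; positive curl means counterclockwise rotation.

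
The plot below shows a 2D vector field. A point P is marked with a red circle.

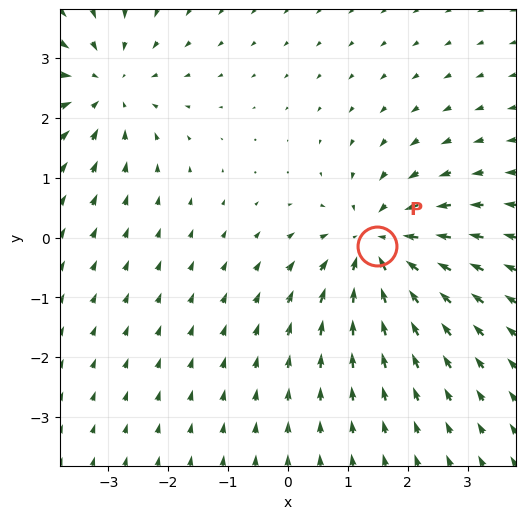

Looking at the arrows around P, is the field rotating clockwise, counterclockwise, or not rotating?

not rotating

Near P at (1.5, -0.1) the arrows show no circulation. The curl there is ≈0.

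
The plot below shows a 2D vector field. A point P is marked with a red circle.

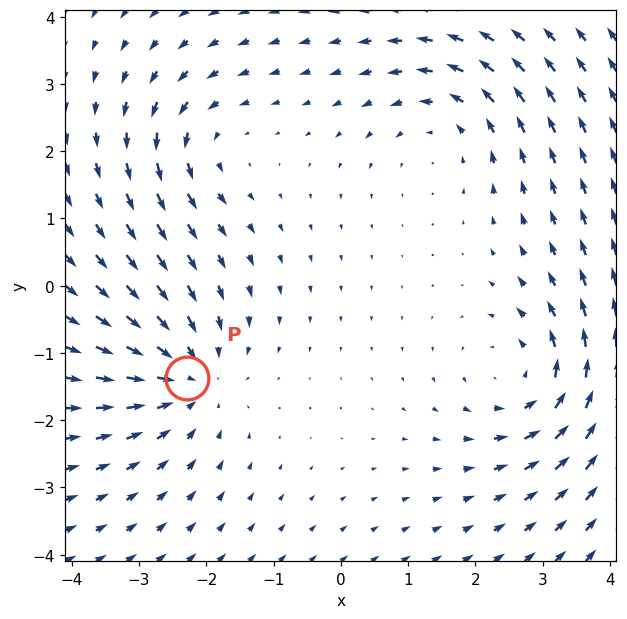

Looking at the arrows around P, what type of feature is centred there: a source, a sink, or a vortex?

sink

At P (-2.3, -1.4) the arrows converge inward. Divergence about -5, curl ≈0 — negative divergence with near-zero curl is a sink.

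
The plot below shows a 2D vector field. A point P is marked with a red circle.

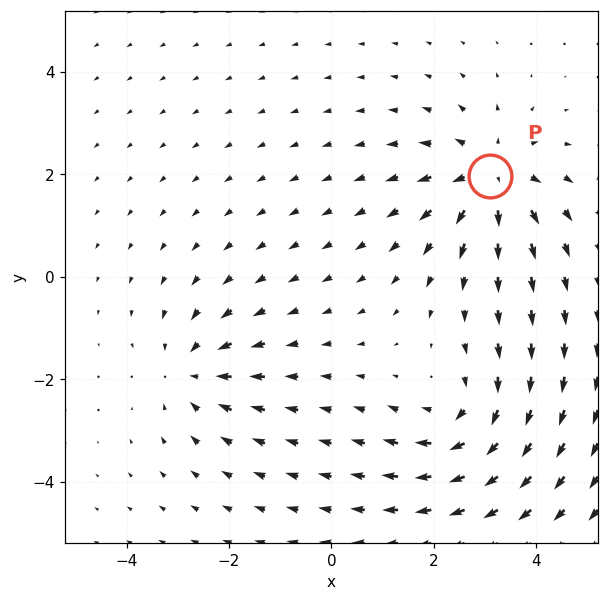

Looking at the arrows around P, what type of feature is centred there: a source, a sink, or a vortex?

source

At P (3.1, 2.0) the arrows spread outward. Divergence about +5, curl ≈0 — positive divergence with near-zero curl is a source.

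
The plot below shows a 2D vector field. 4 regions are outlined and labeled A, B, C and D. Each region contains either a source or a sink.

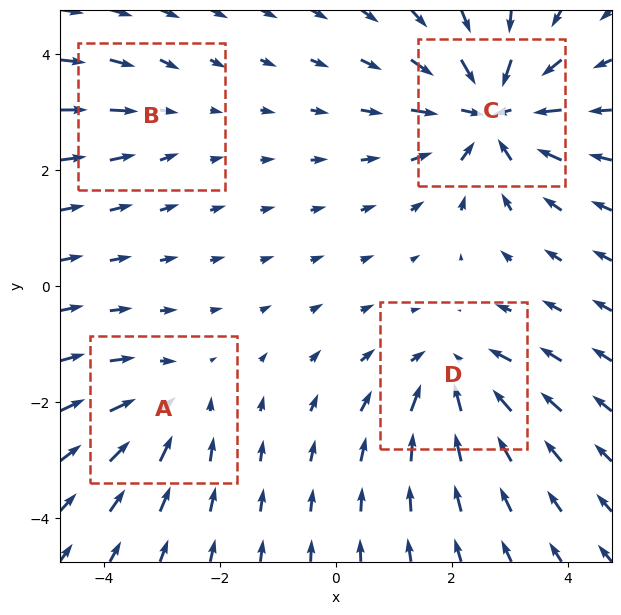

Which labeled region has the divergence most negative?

Divergence at each region's feature centre — A: about -3, B: about -2, C: about -7, D: about -5. Region C is most negative.

C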